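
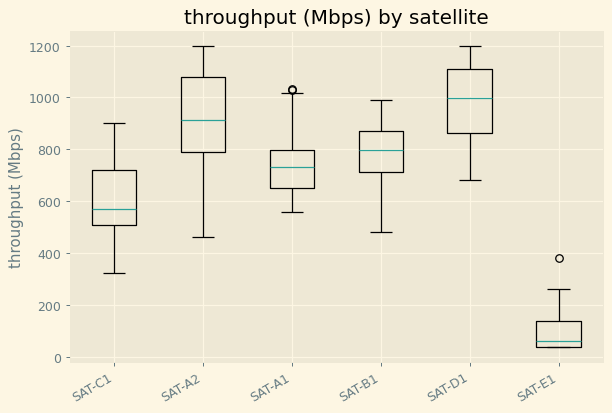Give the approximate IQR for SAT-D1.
≈ 200

Q3 ≈ 1100, Q1 ≈ 900; IQR ≈ 200.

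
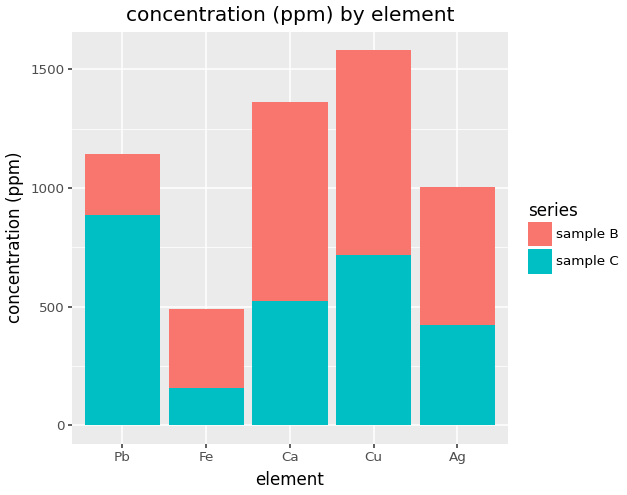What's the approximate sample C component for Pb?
≈ 800

sample C top ≈ 800, bottom ≈ 0; segment ≈ 800.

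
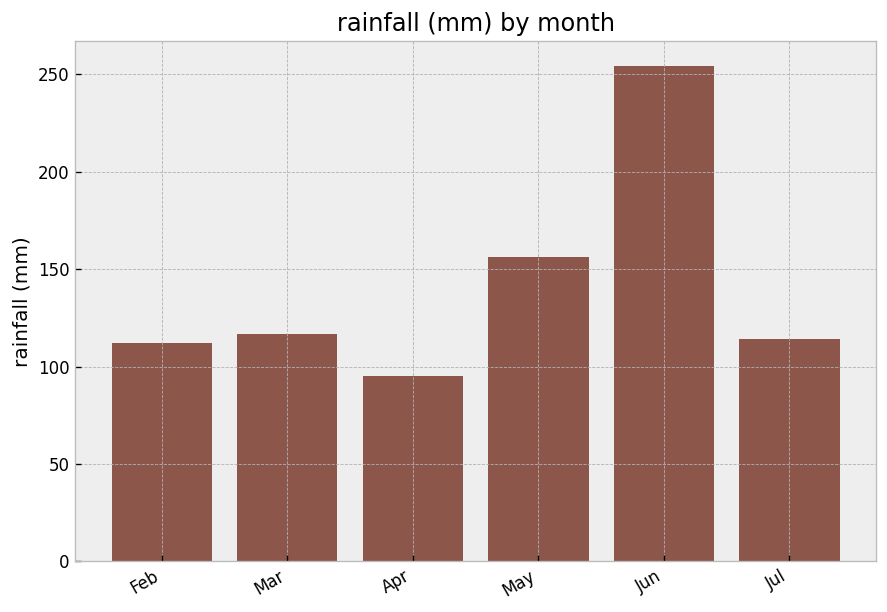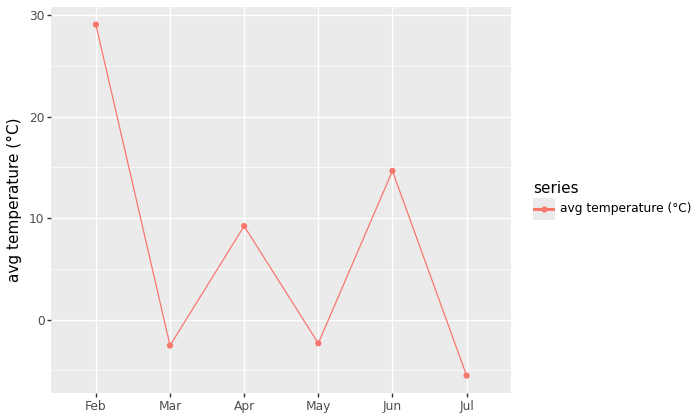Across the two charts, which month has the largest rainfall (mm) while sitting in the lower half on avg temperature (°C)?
May

Chart 2 median avg temperature (°C) ≈ 5; below-median months: Mar, May, Jul. Among those, May has the highest rainfall (mm) (≈ 150).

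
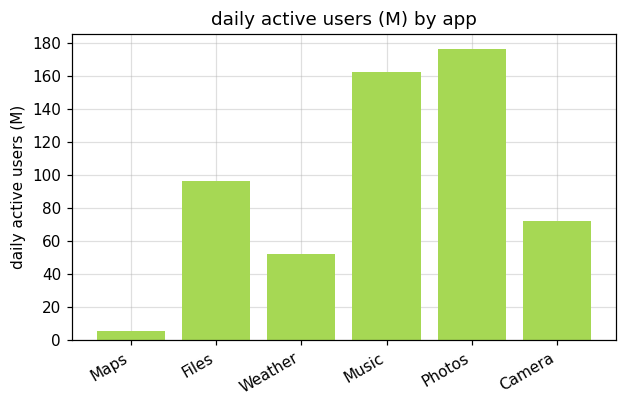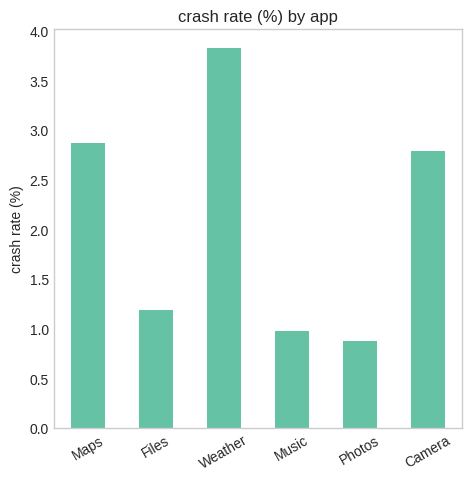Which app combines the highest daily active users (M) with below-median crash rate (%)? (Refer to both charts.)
Chart 2 median crash rate (%) ≈ 2; below-median apps: Files, Music, Photos. Among those, Photos has the highest daily active users (M) (≈ 180).

Photos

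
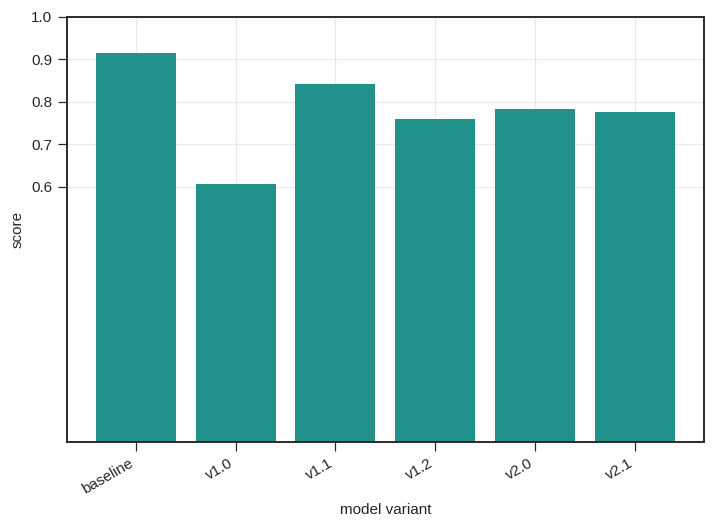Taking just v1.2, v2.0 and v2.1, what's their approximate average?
(0.8 + 0.8 + 0.8) / 3 ≈ 0.8.

≈ 0.8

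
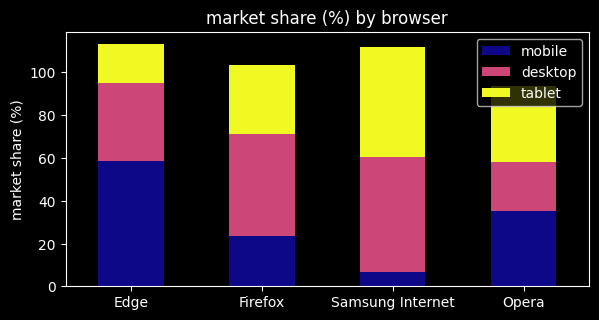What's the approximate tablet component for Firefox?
tablet top ≈ 100, bottom ≈ 70; segment ≈ 30.

≈ 30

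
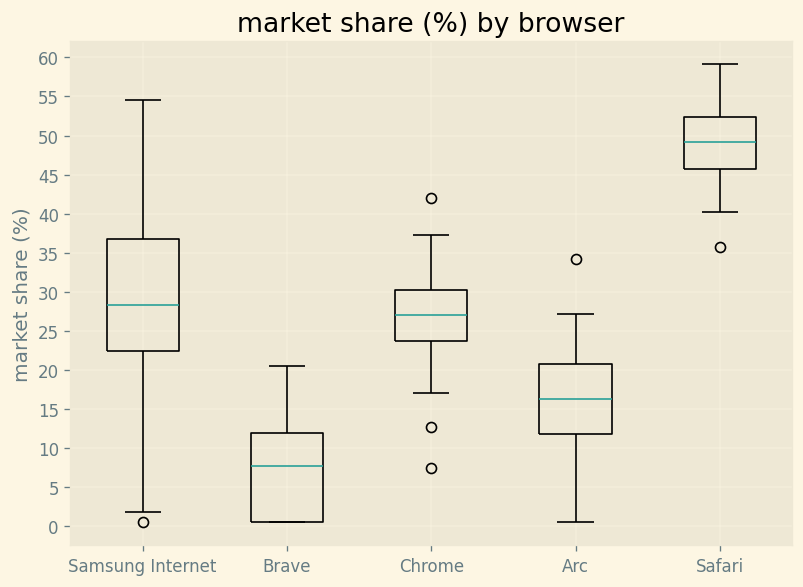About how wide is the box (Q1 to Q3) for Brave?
Q3 ≈ 10, Q1 ≈ 0; IQR ≈ 10.

≈ 10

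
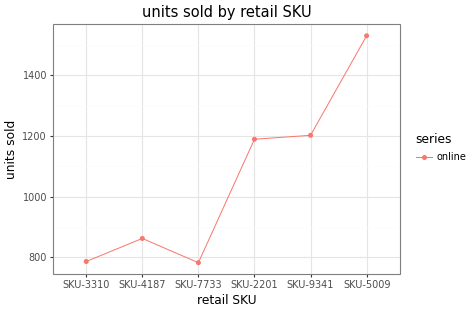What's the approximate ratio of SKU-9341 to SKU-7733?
SKU-9341 ≈ 1200, SKU-7733 ≈ 800; 1200/800 ≈ 1.5.

≈ 1.5×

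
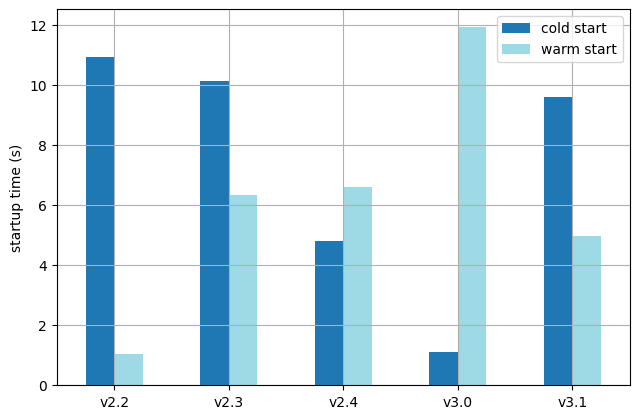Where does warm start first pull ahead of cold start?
v2.4

v2.3: warm start ≈ 6 vs cold start ≈ 10 (not yet); v2.4: warm start ≈ 7 vs cold start ≈ 5 (first crossover).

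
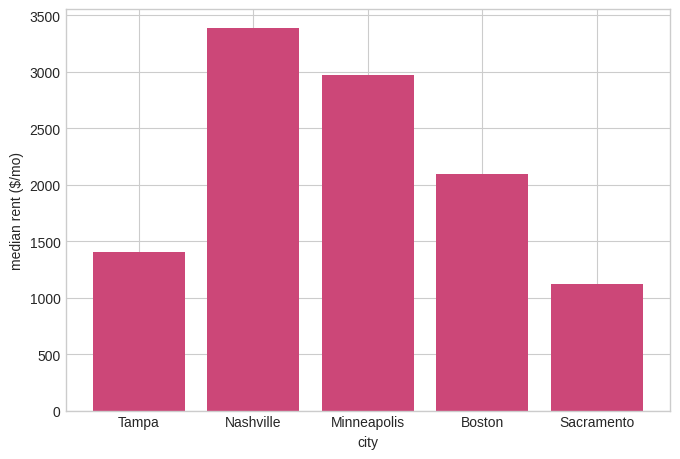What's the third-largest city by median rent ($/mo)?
Boston

Top 4: Nashville ≈ 3500, Minneapolis ≈ 3000, Boston ≈ 2000, Tampa ≈ 1500.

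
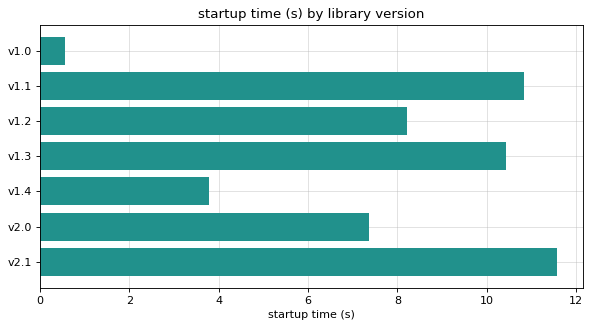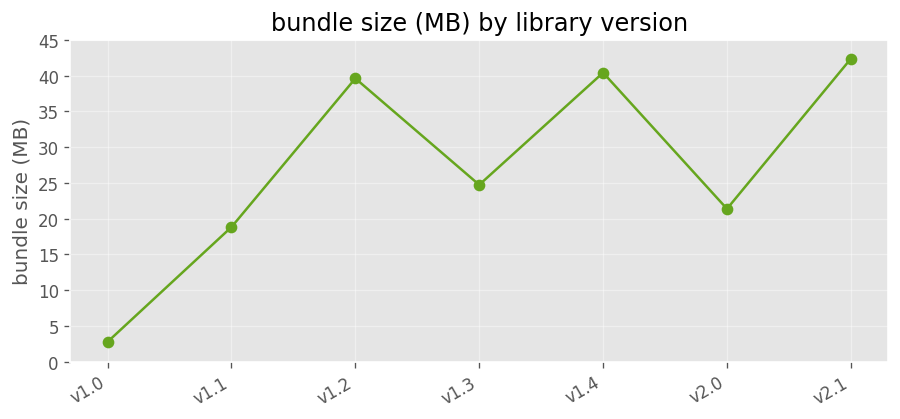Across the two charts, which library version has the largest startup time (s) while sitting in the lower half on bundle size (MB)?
v1.1

Chart 2 median bundle size (MB) ≈ 25; below-median library versions: v1.0, v1.1, v2.0. Among those, v1.1 has the highest startup time (s) (≈ 10).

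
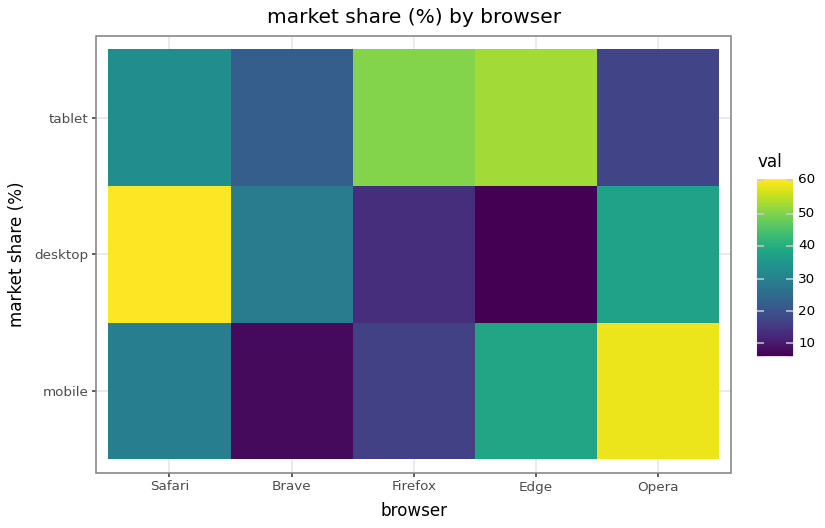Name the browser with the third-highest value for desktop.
Top 4 for desktop: Safari ≈ 60, Opera ≈ 35, Brave ≈ 30, Firefox ≈ 15.

Brave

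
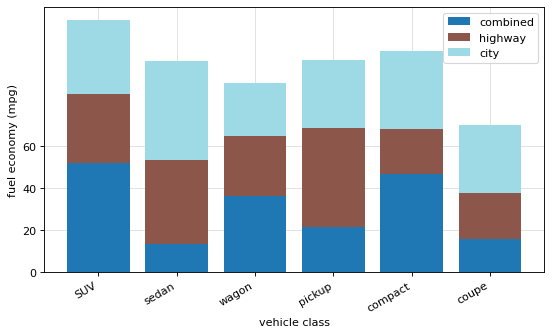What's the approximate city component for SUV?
city top ≈ 120, bottom ≈ 80; segment ≈ 40.

≈ 40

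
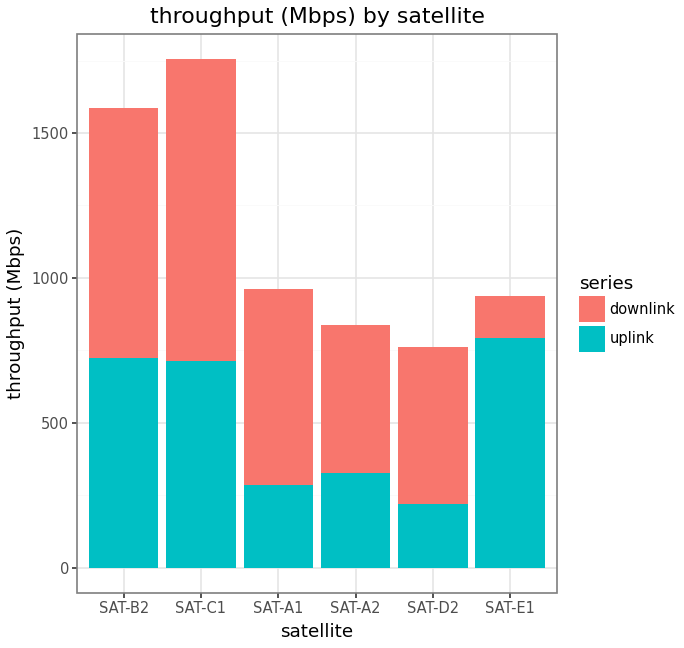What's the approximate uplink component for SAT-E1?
≈ 800

uplink top ≈ 800, bottom ≈ 0; segment ≈ 800.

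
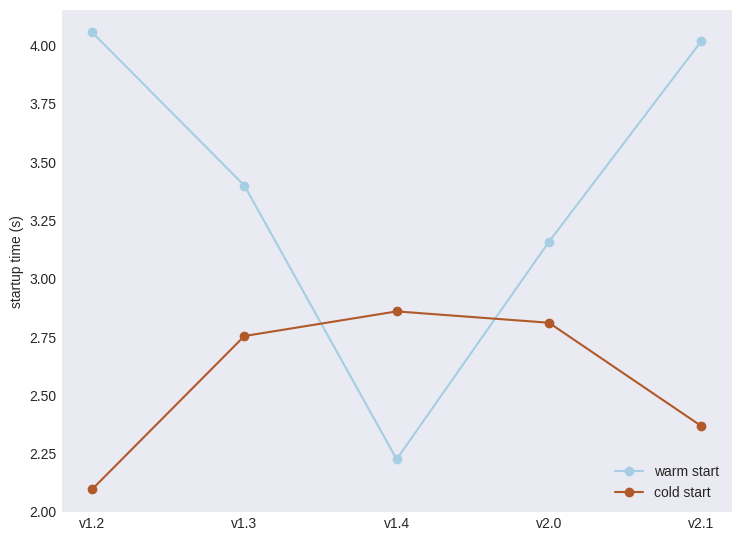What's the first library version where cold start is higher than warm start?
v1.3: cold start ≈ 2.8 vs warm start ≈ 3.4 (not yet); v1.4: cold start ≈ 2.8 vs warm start ≈ 2.2 (first crossover).

v1.4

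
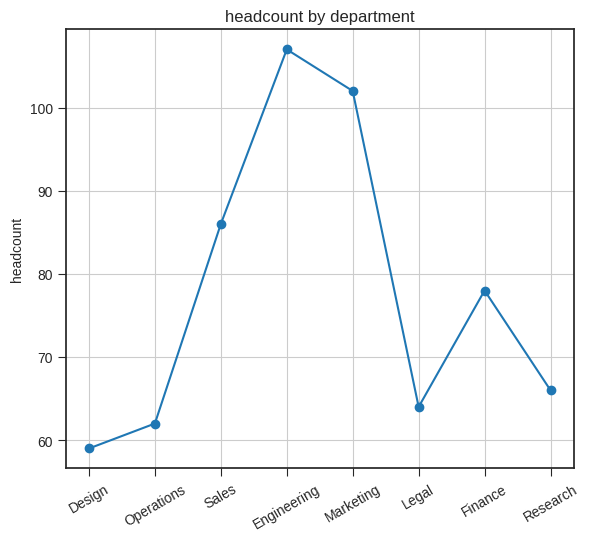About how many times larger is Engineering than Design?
Engineering ≈ 105, Design ≈ 60; 105/60 ≈ 1.75.

≈ 1.75×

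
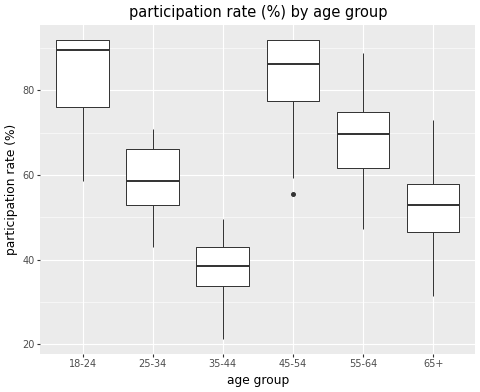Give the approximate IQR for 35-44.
Q3 ≈ 45, Q1 ≈ 35; IQR ≈ 10.

≈ 10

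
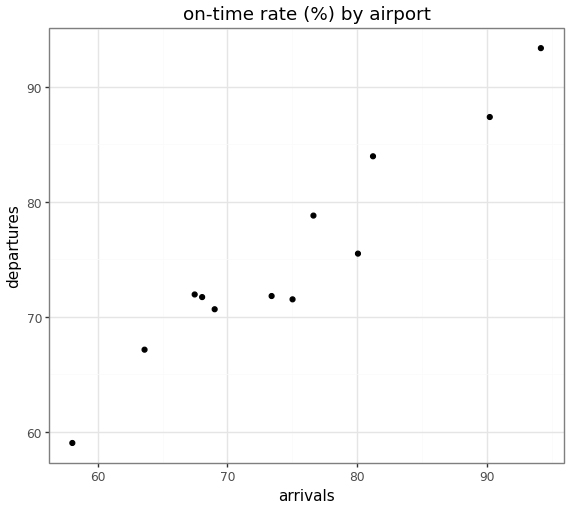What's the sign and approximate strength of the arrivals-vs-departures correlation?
Points are positively correlated; strong (|r| ≈ 1.0).

positive, strong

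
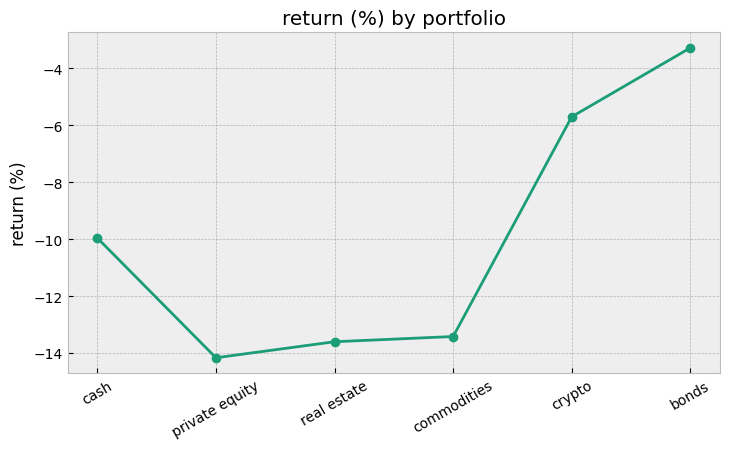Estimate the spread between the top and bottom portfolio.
≈ 11

Max bonds ≈ -3, min private equity ≈ -14; range ≈ 11.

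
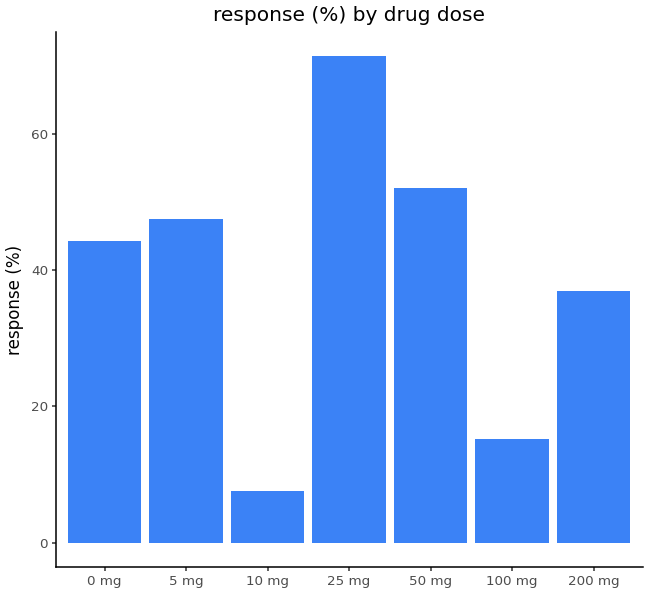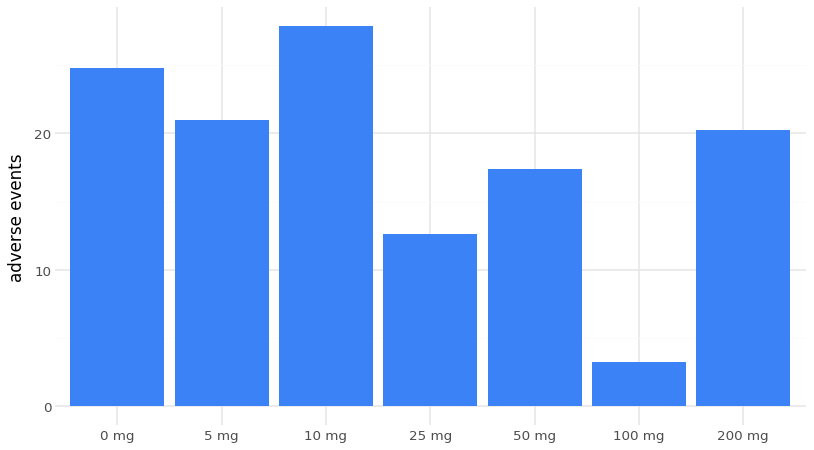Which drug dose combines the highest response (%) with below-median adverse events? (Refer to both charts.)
25 mg

Chart 2 median adverse events ≈ 20; below-median drug doses: 25 mg, 50 mg, 100 mg. Among those, 25 mg has the highest response (%) (≈ 70).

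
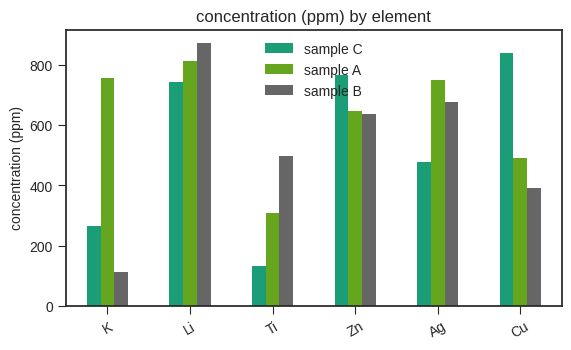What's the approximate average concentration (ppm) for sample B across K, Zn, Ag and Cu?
(100 + 600 + 700 + 400) / 4 ≈ 450.

≈ 450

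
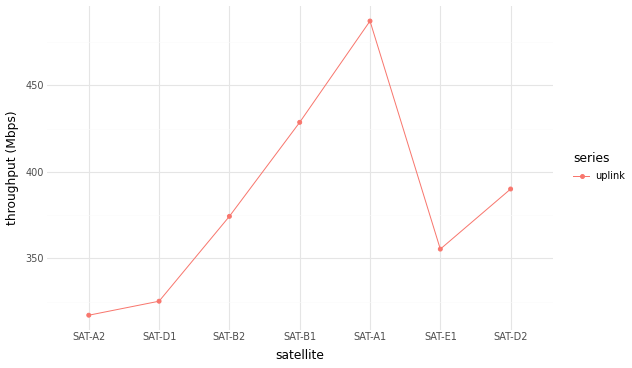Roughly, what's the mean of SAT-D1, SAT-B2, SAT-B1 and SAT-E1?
(320 + 380 + 420 + 360) / 4 ≈ 370.

≈ 370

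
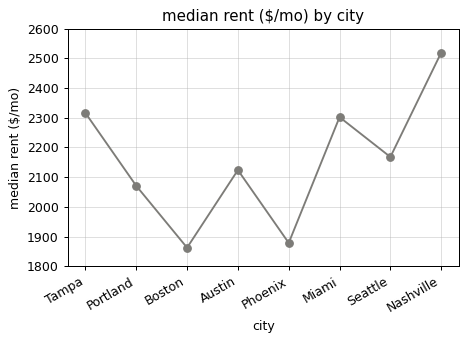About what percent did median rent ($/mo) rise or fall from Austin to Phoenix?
Austin ≈ 2100, Phoenix ≈ 1900; (1900 − 2100) / 2100 ≈ -9.5%.

≈ -9.5%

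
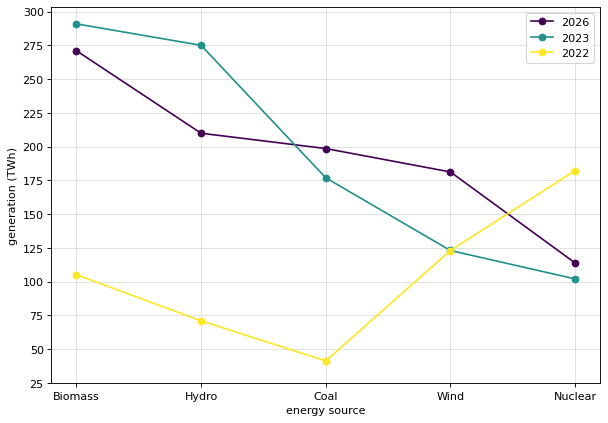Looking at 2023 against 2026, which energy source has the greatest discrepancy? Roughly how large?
Hydro, ≈ 75 TWh

Hydro: 2023 ≈ 275, 2026 ≈ 200 → gap ≈ 75. Next-largest (Wind) is only ≈ 50.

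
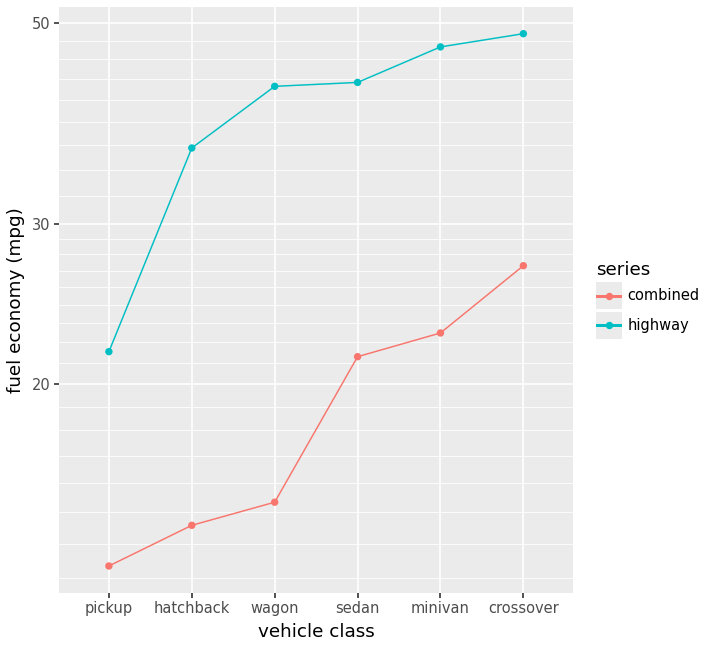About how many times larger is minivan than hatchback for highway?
≈ 1.29×

minivan ≈ 45, hatchback ≈ 35; 45/35 ≈ 1.29.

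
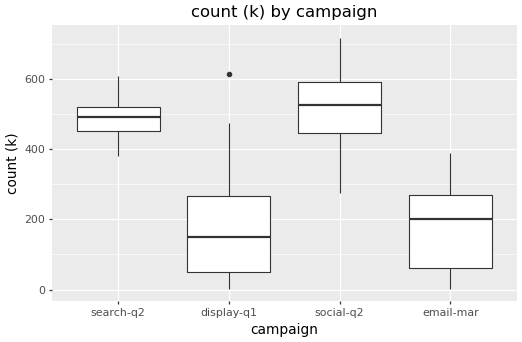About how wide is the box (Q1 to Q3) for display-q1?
≈ 200

Q3 ≈ 250, Q1 ≈ 50; IQR ≈ 200.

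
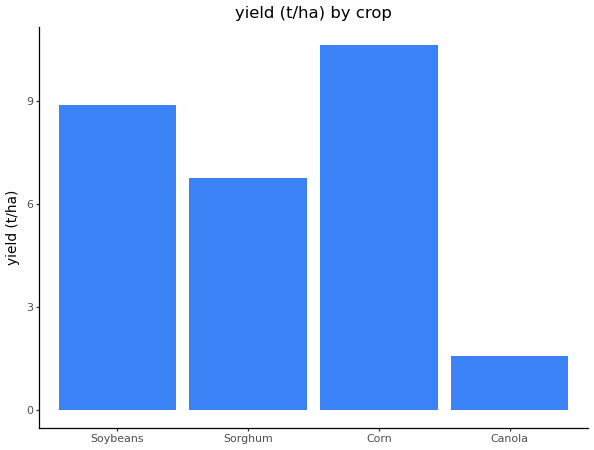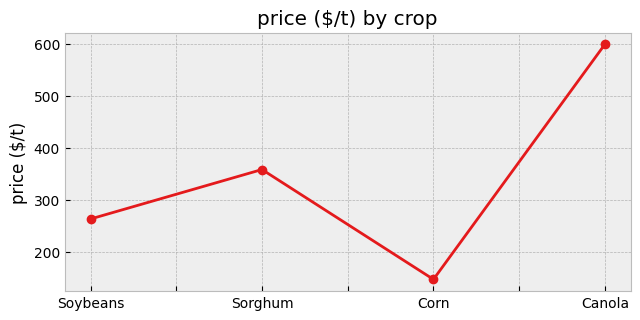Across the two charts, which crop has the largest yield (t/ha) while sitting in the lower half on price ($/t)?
Chart 2 median price ($/t) ≈ 300; below-median crops: Soybeans, Corn. Among those, Corn has the highest yield (t/ha) (≈ 11).

Corn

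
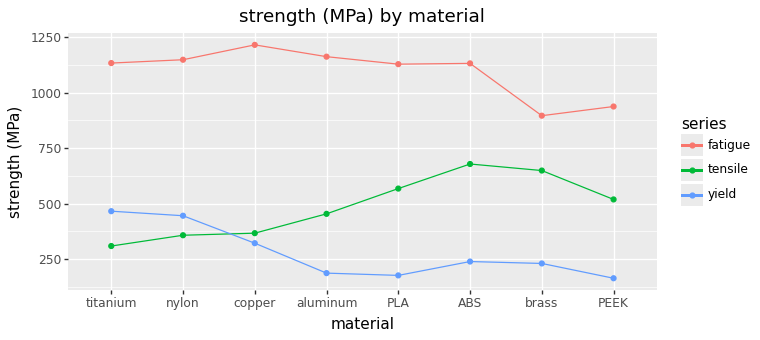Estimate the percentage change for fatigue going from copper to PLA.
≈ -8.3%

copper ≈ 1200, PLA ≈ 1100; (1100 − 1200) / 1200 ≈ -8.3%.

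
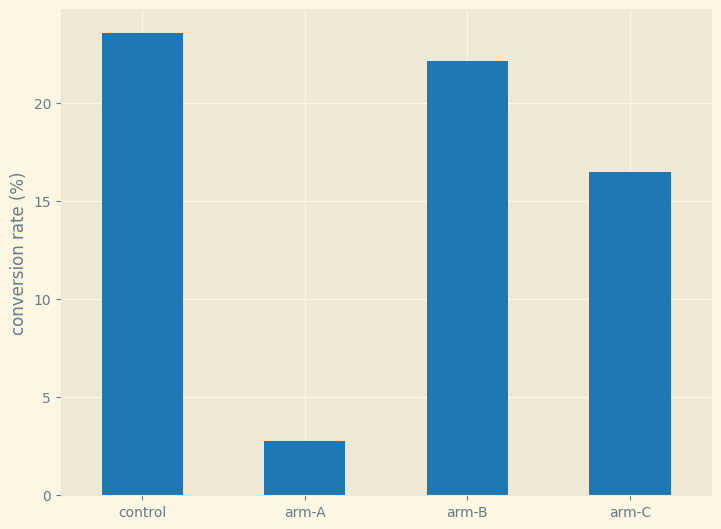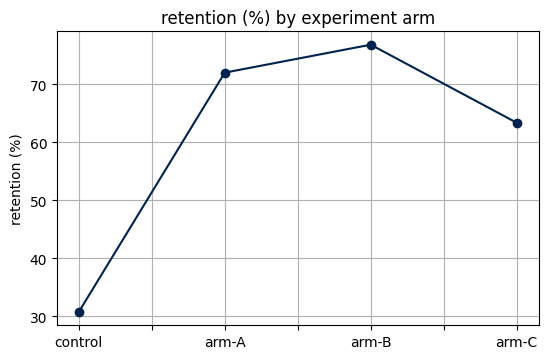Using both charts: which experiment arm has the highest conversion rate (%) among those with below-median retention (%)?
control

Chart 2 median retention (%) ≈ 70; below-median experiment arms: control, arm-C. Among those, control has the highest conversion rate (%) (≈ 25).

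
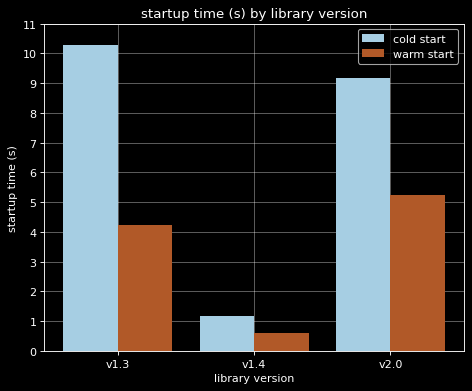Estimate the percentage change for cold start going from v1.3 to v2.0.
v1.3 ≈ 10, v2.0 ≈ 9; (9 − 10) / 10 ≈ -10%.

≈ -10%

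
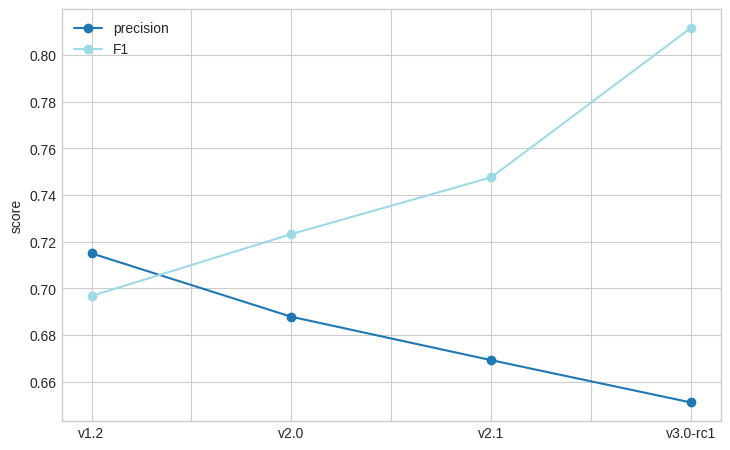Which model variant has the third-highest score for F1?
v2.0

Top 4 for F1: v3.0-rc1 ≈ 0.82, v2.1 ≈ 0.74, v2.0 ≈ 0.72, v1.2 ≈ 0.70.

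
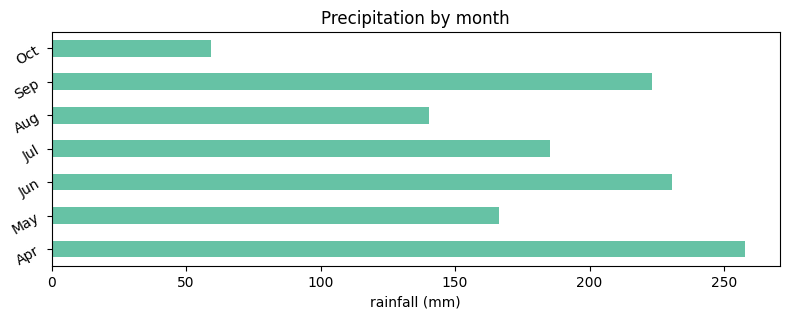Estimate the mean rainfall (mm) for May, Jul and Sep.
≈ 192

(175 + 175 + 225) / 3 ≈ 192.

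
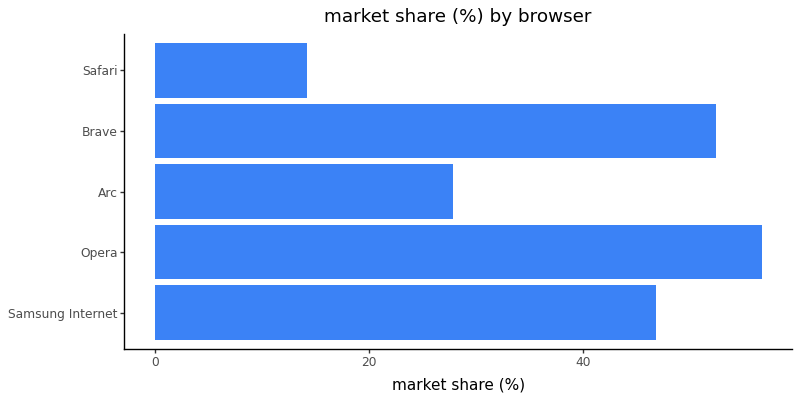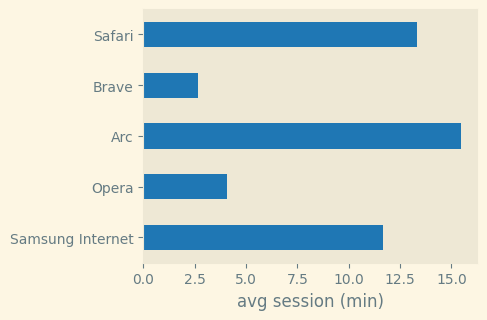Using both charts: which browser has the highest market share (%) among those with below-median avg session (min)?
Chart 2 median avg session (min) ≈ 12; below-median browsers: Opera, Brave. Among those, Opera has the highest market share (%) (≈ 60).

Opera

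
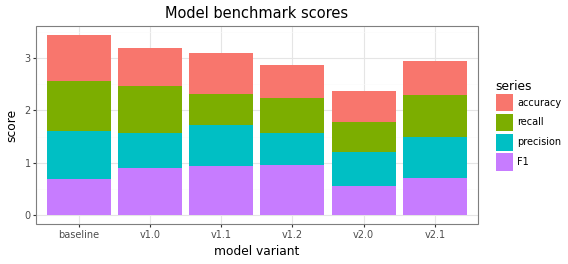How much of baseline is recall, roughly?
≈ 1.0

recall top ≈ 2.5, bottom ≈ 1.5; segment ≈ 1.0.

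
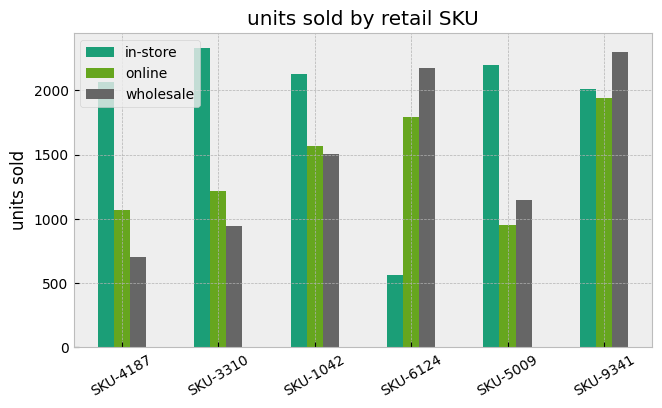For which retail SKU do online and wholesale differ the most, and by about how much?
SKU-6124, ≈ 400

SKU-6124: online ≈ 1800, wholesale ≈ 2200 → gap ≈ 400. Next-largest (SKU-4187) is only ≈ 200.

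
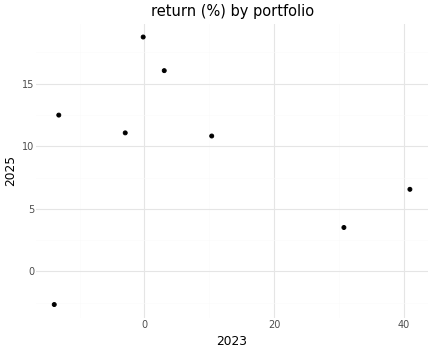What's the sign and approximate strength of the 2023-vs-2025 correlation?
no clear correlation

Points are roughly uncorrelated; weak (|r| ≈ 0.2).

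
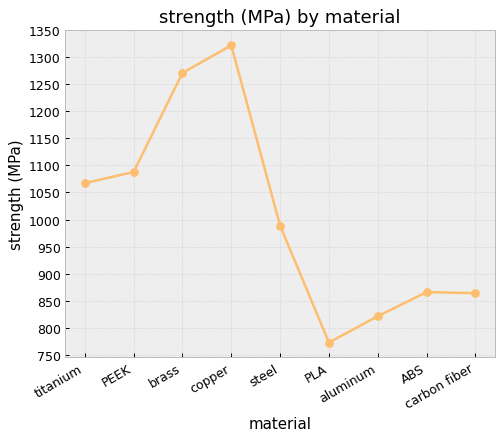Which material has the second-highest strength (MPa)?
Top 3: copper ≈ 1300, brass ≈ 1250, PEEK ≈ 1100.

brass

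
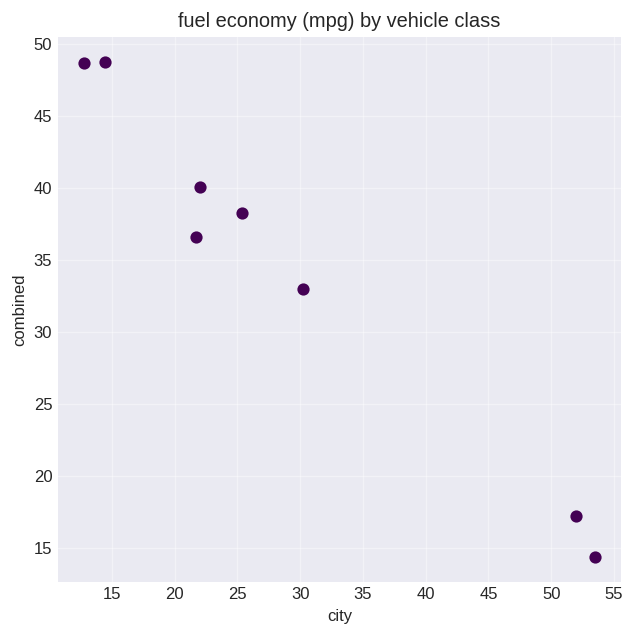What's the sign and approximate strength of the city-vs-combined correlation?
Points are negatively correlated; strong (|r| ≈ 1.0).

negative, strong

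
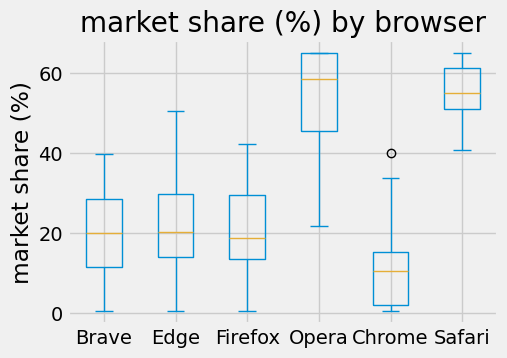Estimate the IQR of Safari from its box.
≈ 10

Q3 ≈ 60, Q1 ≈ 50; IQR ≈ 10.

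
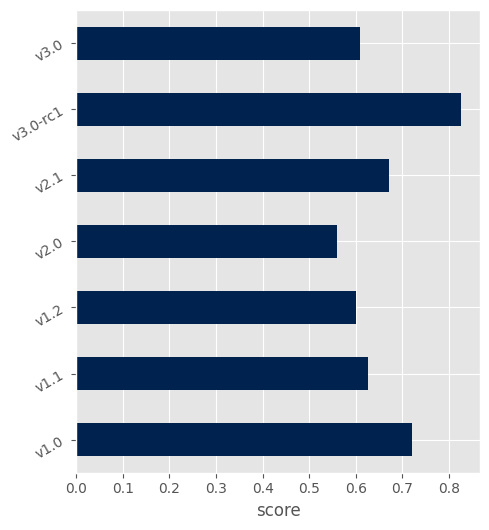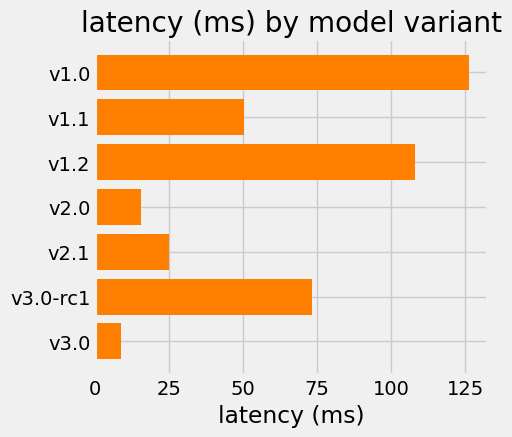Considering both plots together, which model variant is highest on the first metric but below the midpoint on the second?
Chart 2 median latency (ms) ≈ 60; below-median model variants: v2.0, v2.1, v3.0. Among those, v2.1 has the highest score (≈ 0.7).

v2.1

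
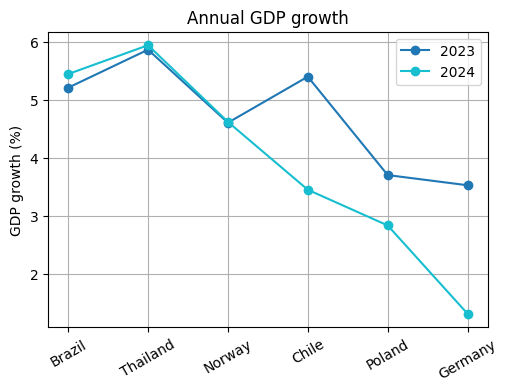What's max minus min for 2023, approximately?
≈ 2.5

Max Thailand ≈ 6.0, min Germany ≈ 3.5; range ≈ 2.5.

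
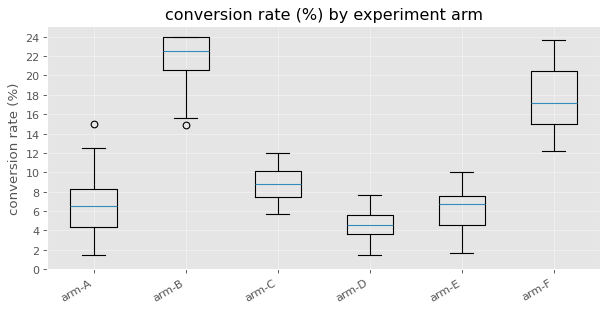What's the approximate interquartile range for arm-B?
≈ 4

Q3 ≈ 24, Q1 ≈ 20; IQR ≈ 4.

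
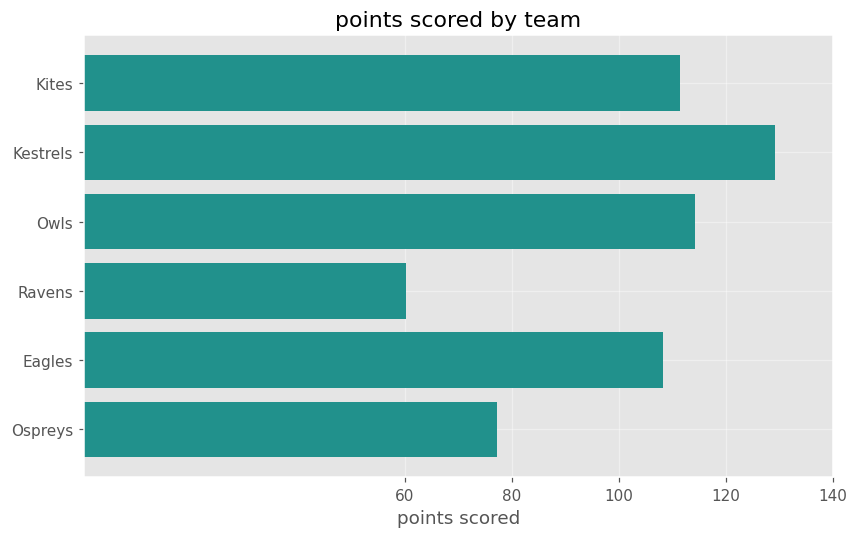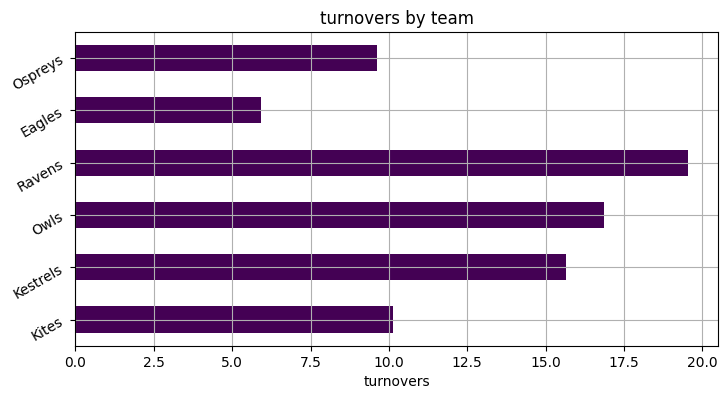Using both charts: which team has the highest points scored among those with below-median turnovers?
Chart 2 median turnovers ≈ 12; below-median teams: Kites, Eagles, Ospreys. Among those, Kites has the highest points scored (≈ 120).

Kites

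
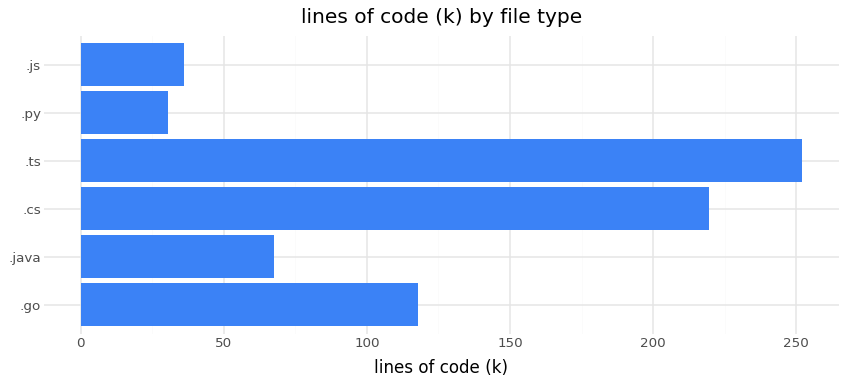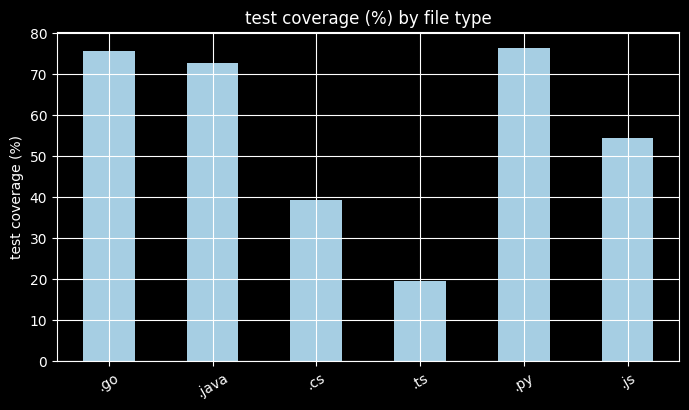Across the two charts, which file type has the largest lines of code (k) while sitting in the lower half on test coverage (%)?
Chart 2 median test coverage (%) ≈ 60; below-median file types: .cs, .ts, .js. Among those, .ts has the highest lines of code (k) (≈ 250).

.ts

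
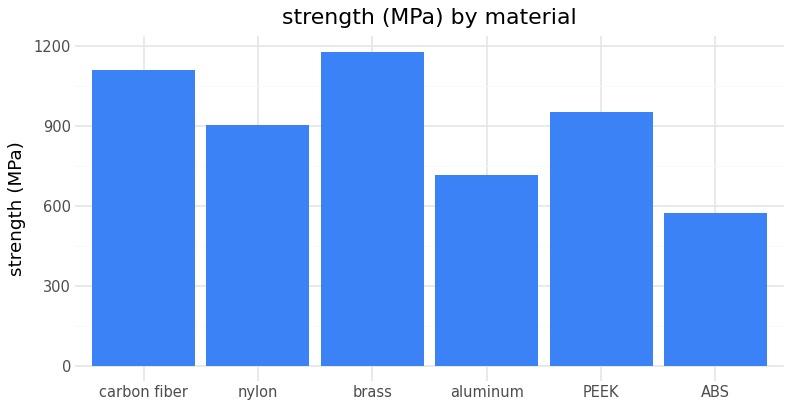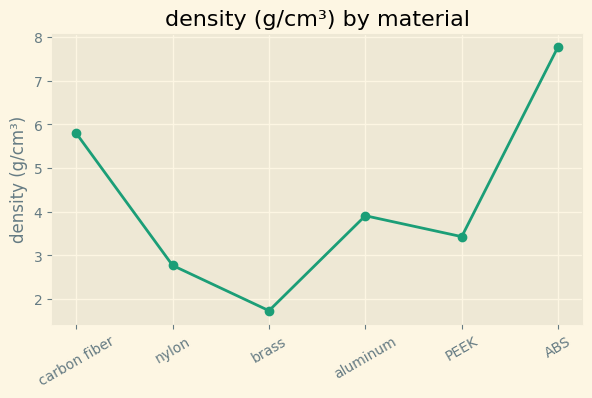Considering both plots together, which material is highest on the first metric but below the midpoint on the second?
brass

Chart 2 median density (g/cm³) ≈ 4; below-median materials: nylon, brass, PEEK. Among those, brass has the highest strength (MPa) (≈ 1200).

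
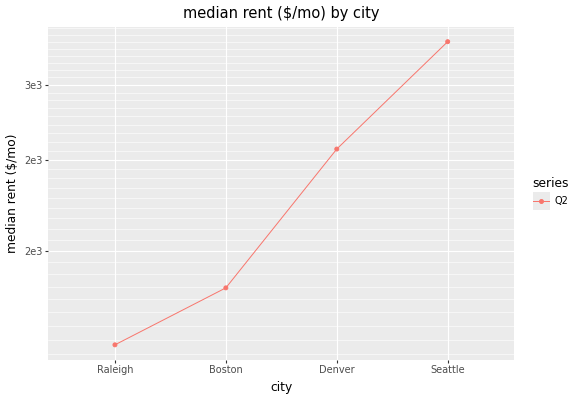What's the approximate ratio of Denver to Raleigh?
≈ 1.62×

Denver ≈ 2600, Raleigh ≈ 1600; 2600/1600 ≈ 1.62.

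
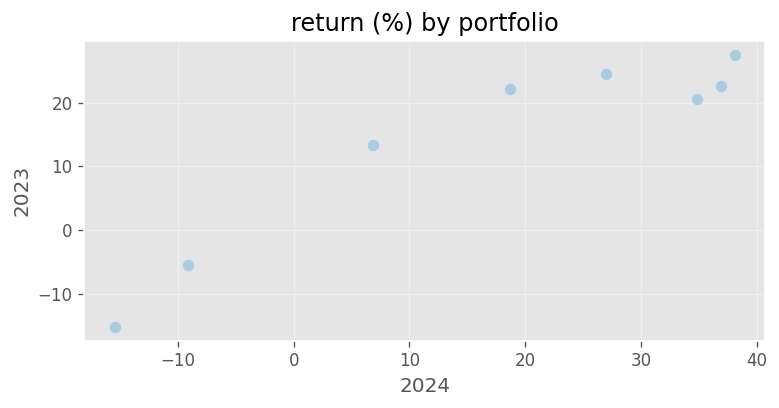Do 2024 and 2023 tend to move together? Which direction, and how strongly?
positive, strong

Points are positively correlated; strong (|r| ≈ 0.9).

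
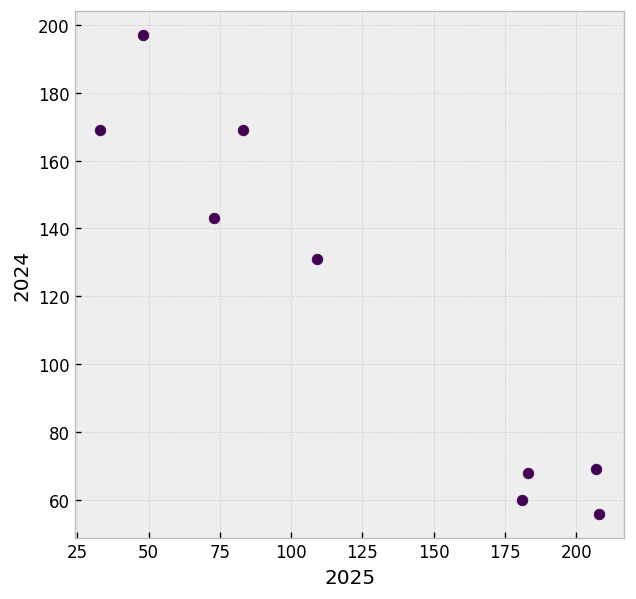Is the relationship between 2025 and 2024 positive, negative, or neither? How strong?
negative, strong

Points are negatively correlated; strong (|r| ≈ 1.0).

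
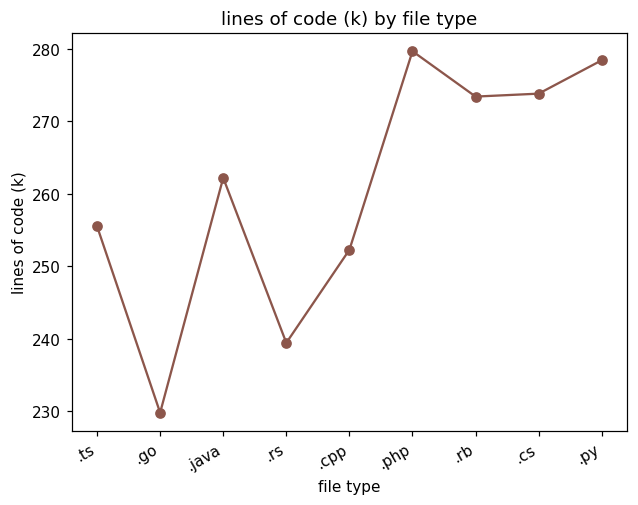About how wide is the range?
≈ 50

Max .php ≈ 280, min .go ≈ 230; range ≈ 50.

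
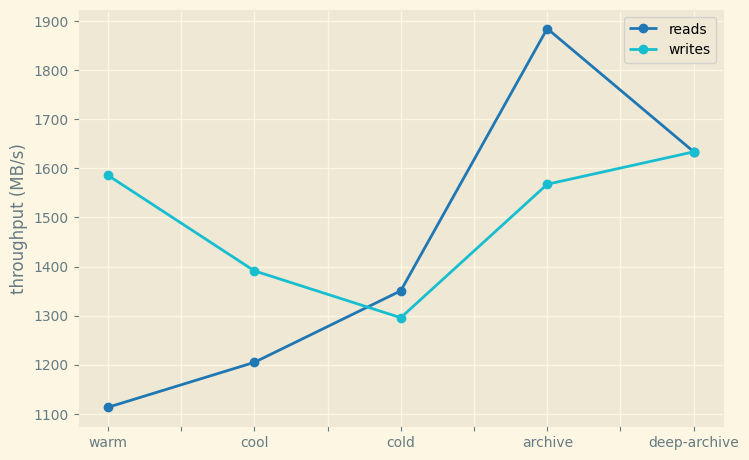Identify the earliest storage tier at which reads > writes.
cool: reads ≈ 1200 vs writes ≈ 1400 (not yet); cold: reads ≈ 1400 vs writes ≈ 1300 (first crossover).

cold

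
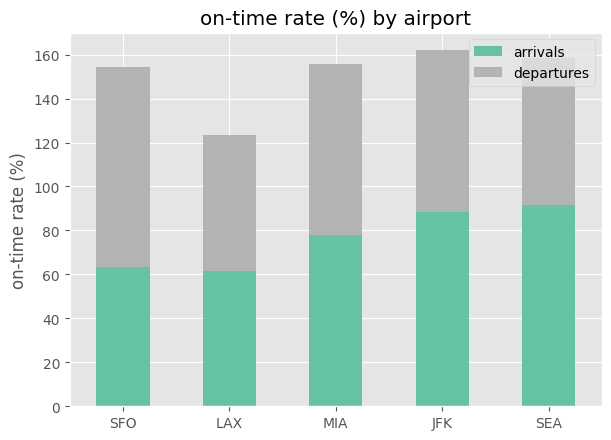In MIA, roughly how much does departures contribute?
departures top ≈ 160, bottom ≈ 80; segment ≈ 80.

≈ 80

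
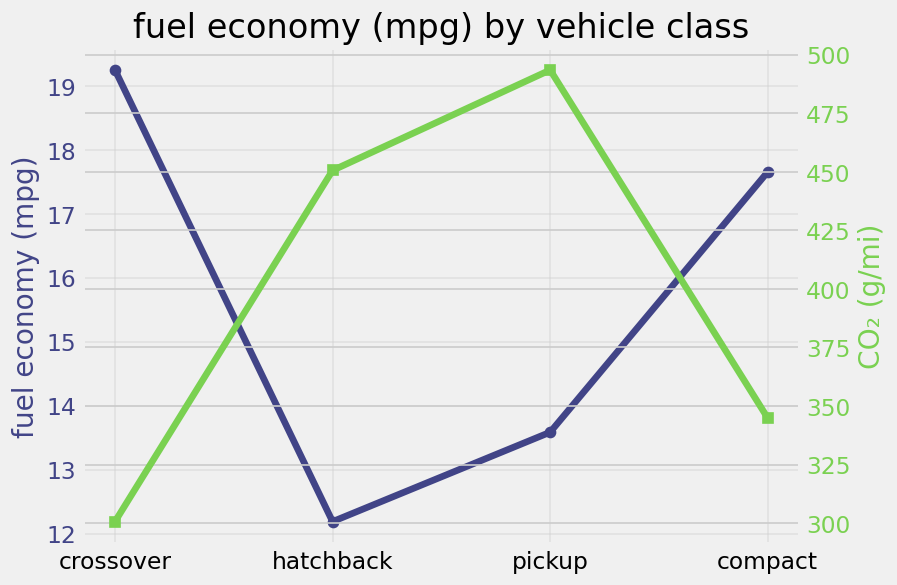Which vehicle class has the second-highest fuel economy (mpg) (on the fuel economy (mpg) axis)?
Top 3 (on the fuel economy (mpg) axis): crossover ≈ 19, compact ≈ 18, pickup ≈ 14.

compact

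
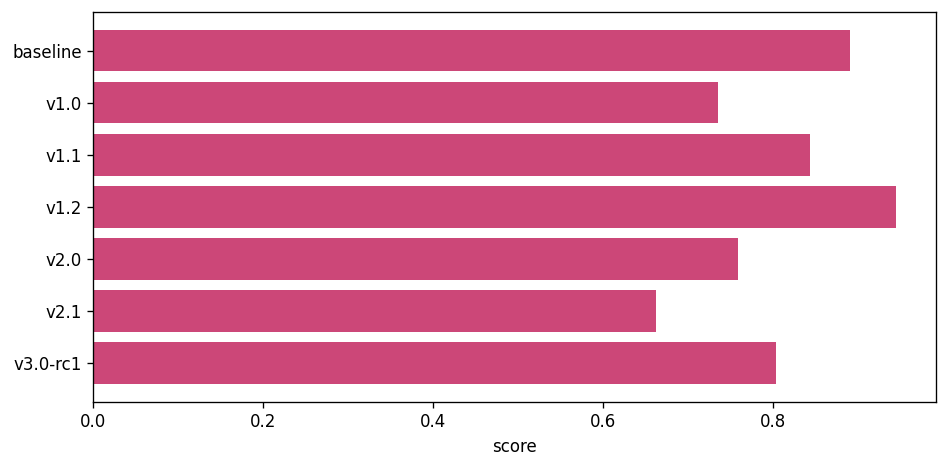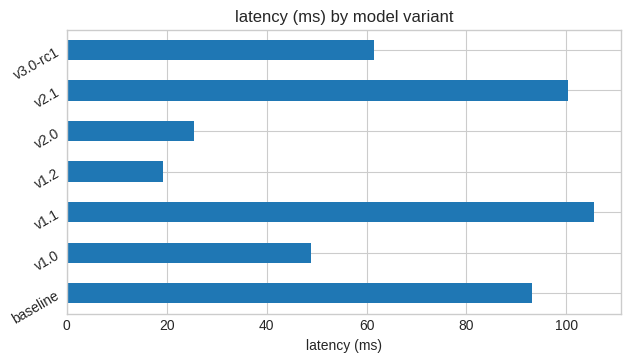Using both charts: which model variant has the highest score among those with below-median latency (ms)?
Chart 2 median latency (ms) ≈ 60; below-median model variants: v1.0, v1.2, v2.0. Among those, v1.2 has the highest score (≈ 0.9).

v1.2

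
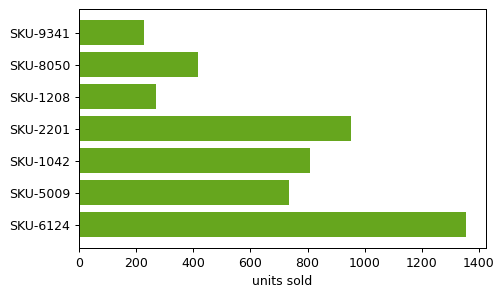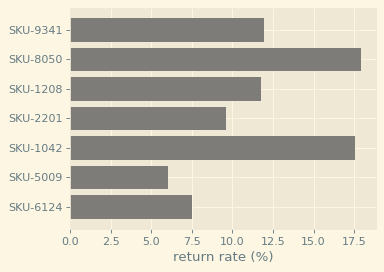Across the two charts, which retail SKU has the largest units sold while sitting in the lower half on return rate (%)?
SKU-6124

Chart 2 median return rate (%) ≈ 12; below-median retail SKUs: SKU-2201, SKU-5009, SKU-6124. Among those, SKU-6124 has the highest units sold (≈ 1400).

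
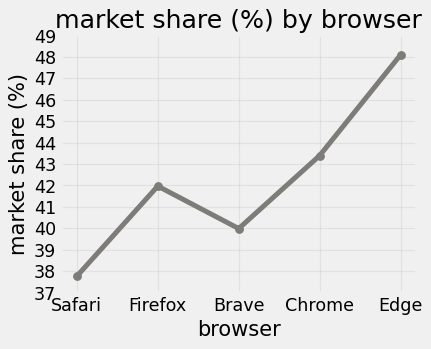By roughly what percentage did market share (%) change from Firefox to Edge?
Firefox ≈ 42, Edge ≈ 48; (48 − 42) / 42 ≈ +14.3%.

≈ +14.3%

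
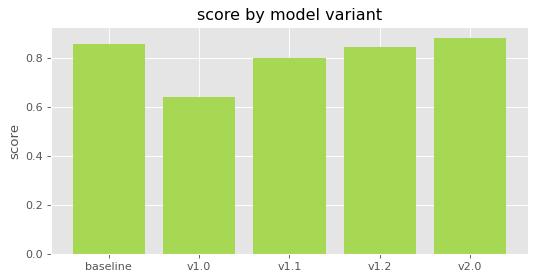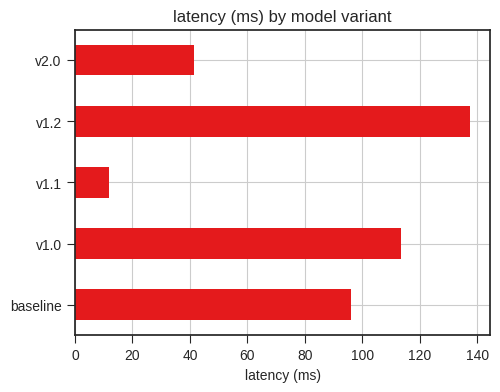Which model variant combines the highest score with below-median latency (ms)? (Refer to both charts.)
v2.0

Chart 2 median latency (ms) ≈ 100; below-median model variants: v1.1, v2.0. Among those, v2.0 has the highest score (≈ 0.9).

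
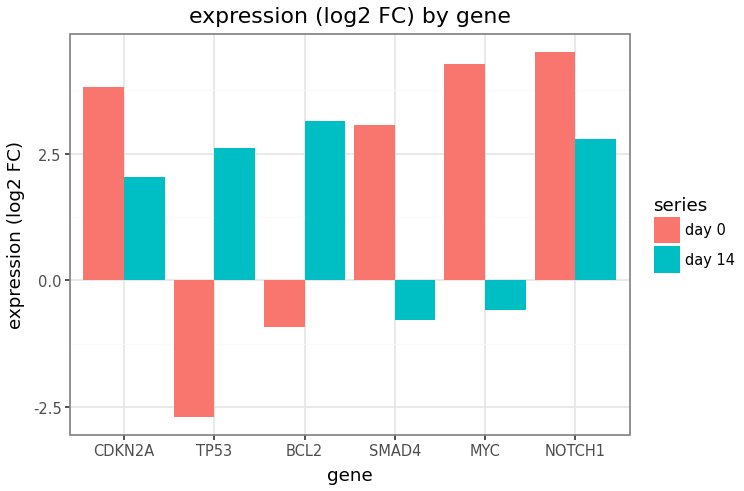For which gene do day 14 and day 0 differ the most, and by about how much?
TP53, ≈ 6 log2 FC

TP53: day 14 ≈ 3, day 0 ≈ -3 → gap ≈ 6. Next-largest (MYC) is only ≈ 5.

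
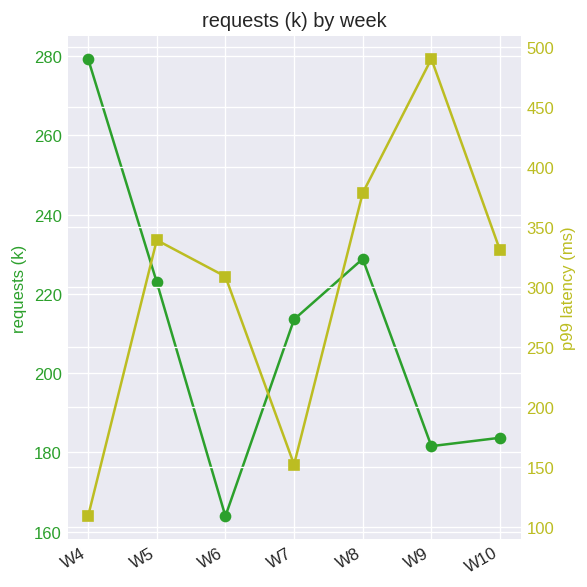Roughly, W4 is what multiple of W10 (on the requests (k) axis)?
W4 ≈ 280, W10 ≈ 180; 280/180 ≈ 1.56.

≈ 1.56×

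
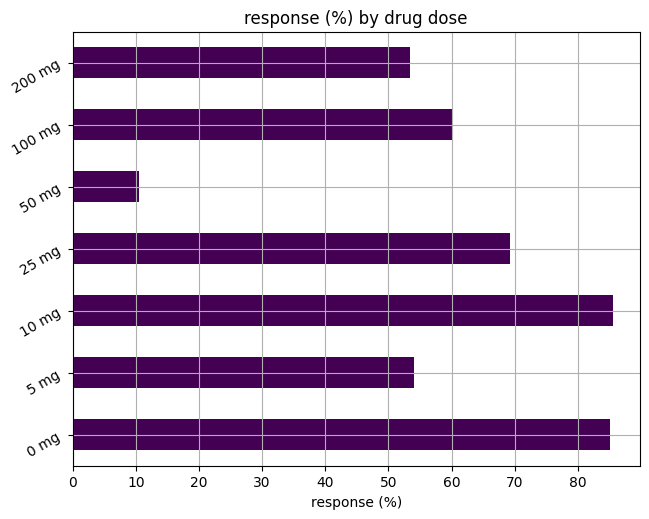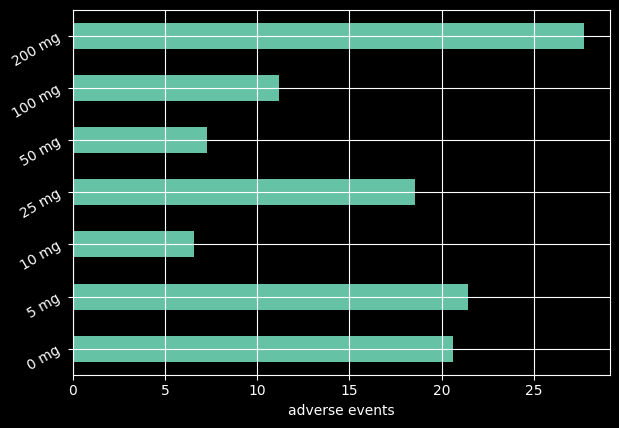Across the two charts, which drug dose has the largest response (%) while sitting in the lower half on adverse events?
Chart 2 median adverse events ≈ 20; below-median drug doses: 10 mg, 50 mg, 100 mg. Among those, 10 mg has the highest response (%) (≈ 90).

10 mg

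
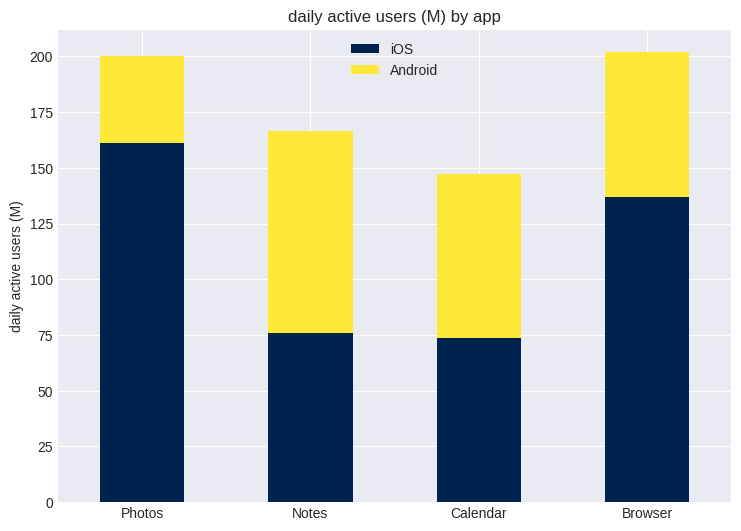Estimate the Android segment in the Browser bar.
Android top ≈ 200, bottom ≈ 140; segment ≈ 60.

≈ 60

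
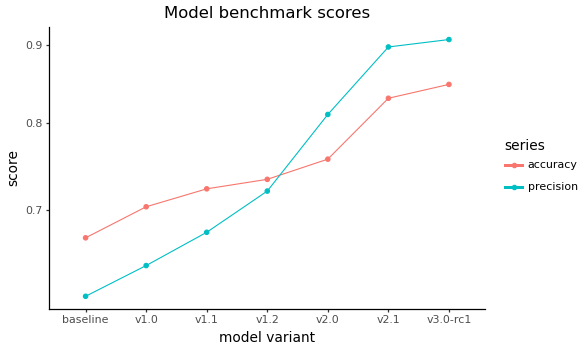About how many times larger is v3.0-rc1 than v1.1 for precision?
≈ 1.29×

v3.0-rc1 ≈ 0.90, v1.1 ≈ 0.70; 0.90/0.70 ≈ 1.29.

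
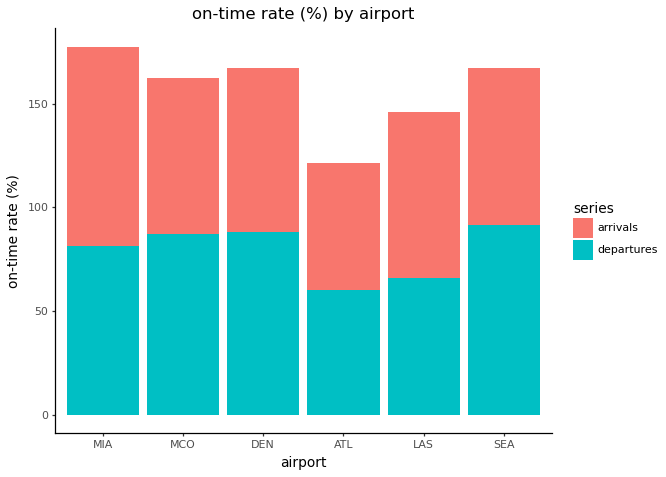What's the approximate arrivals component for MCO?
≈ 80

arrivals top ≈ 160, bottom ≈ 80; segment ≈ 80.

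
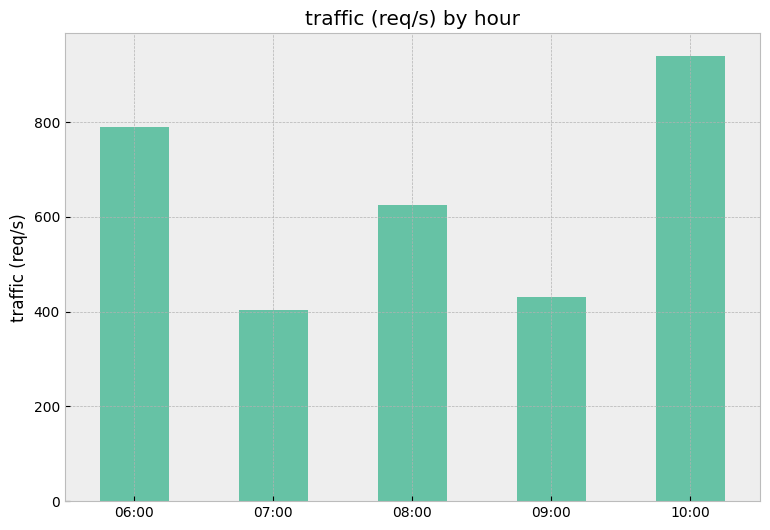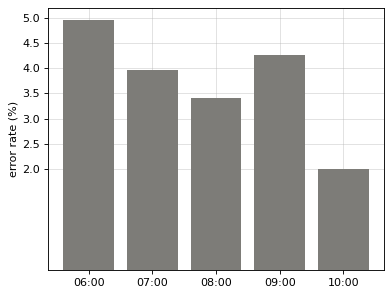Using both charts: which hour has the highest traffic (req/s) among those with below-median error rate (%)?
Chart 2 median error rate (%) ≈ 4; below-median hours: 08:00, 10:00. Among those, 10:00 has the highest traffic (req/s) (≈ 900).

10:00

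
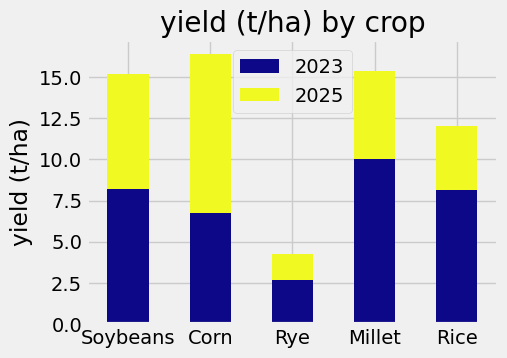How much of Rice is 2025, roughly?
2025 top ≈ 12, bottom ≈ 8; segment ≈ 4.

≈ 4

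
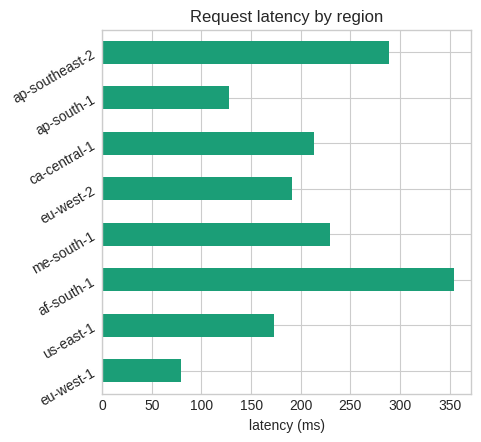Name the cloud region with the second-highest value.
Top 3: af-south-1 ≈ 350, ap-southeast-2 ≈ 300, me-south-1 ≈ 250.

ap-southeast-2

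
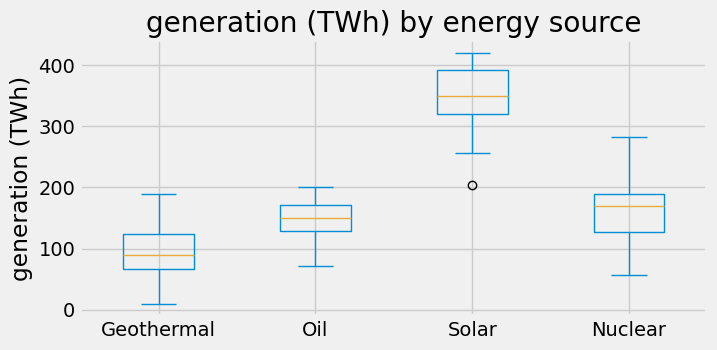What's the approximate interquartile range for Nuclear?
Q3 ≈ 200, Q1 ≈ 125; IQR ≈ 75.

≈ 75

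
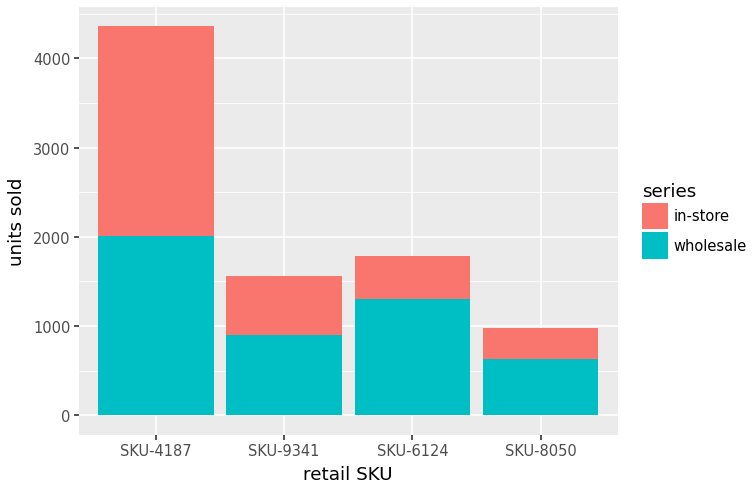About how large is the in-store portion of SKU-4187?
in-store top ≈ 4500, bottom ≈ 2000; segment ≈ 2500.

≈ 2500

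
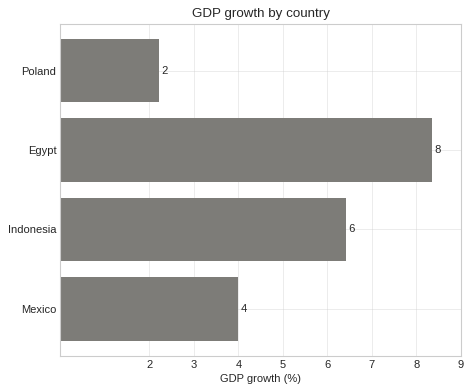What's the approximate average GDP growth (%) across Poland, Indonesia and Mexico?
(2 + 6 + 4) / 3 ≈ 4.

≈ 4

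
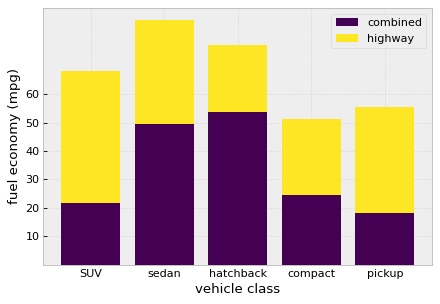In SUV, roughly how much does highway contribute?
highway top ≈ 70, bottom ≈ 20; segment ≈ 50.

≈ 50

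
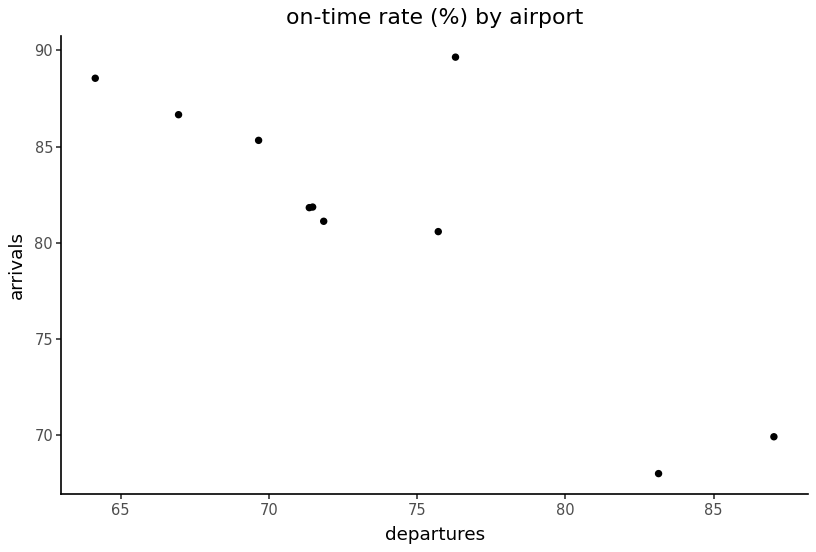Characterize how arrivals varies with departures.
Points are negatively correlated; strong (|r| ≈ 0.8).

negative, strong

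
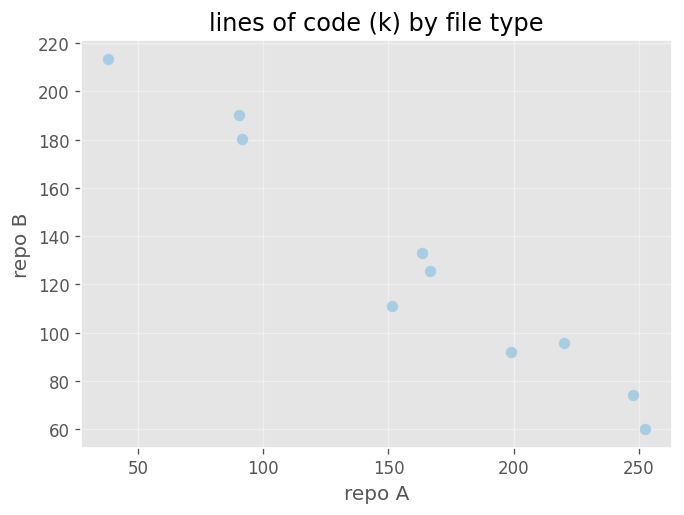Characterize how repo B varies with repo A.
negative, strong

Points are negatively correlated; strong (|r| ≈ 1.0).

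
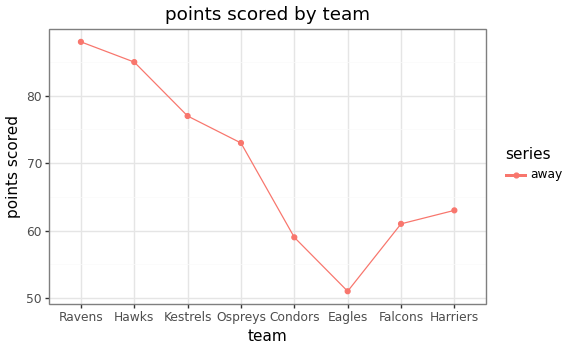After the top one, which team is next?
Top 3: Ravens ≈ 90, Hawks ≈ 85, Kestrels ≈ 75.

Hawks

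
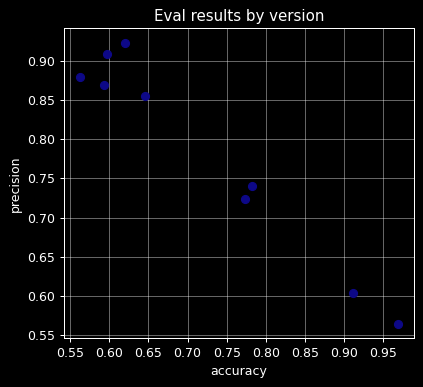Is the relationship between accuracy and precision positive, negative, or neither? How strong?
negative, strong

Points are negatively correlated; strong (|r| ≈ 1.0).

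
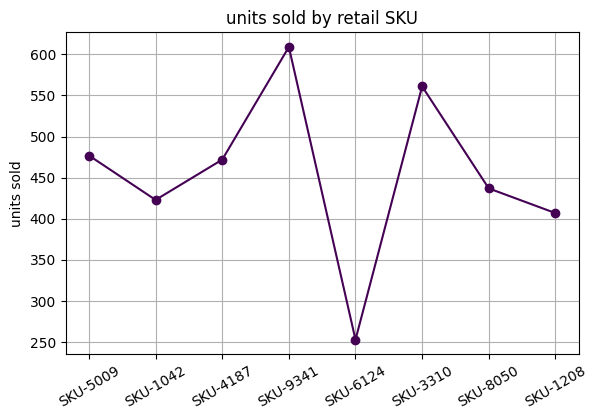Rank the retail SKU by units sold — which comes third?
SKU-5009

Top 4: SKU-9341 ≈ 600, SKU-3310 ≈ 550, SKU-5009 ≈ 500, SKU-4187 ≈ 450.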